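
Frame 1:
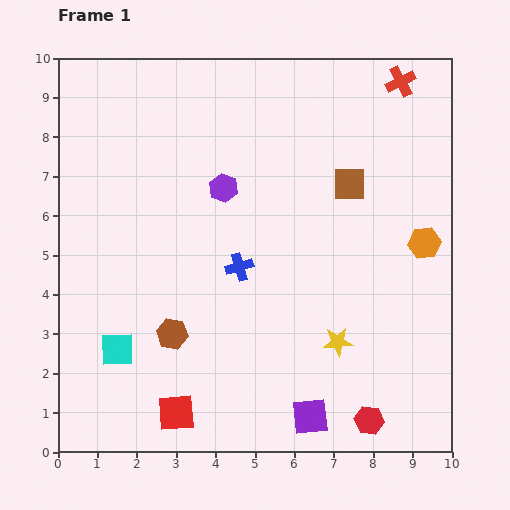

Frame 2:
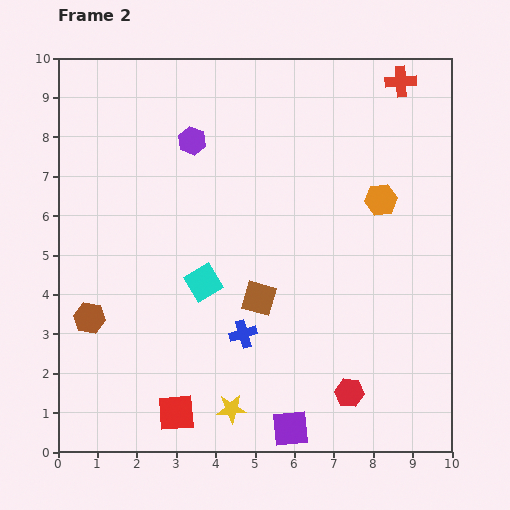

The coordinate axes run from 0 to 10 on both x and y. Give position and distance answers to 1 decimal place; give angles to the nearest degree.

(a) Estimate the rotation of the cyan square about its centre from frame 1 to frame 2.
29° counter-clockwise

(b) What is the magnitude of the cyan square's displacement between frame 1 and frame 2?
2.8

The cyan square moved from (1.5, 2.6) to (3.7, 4.3), a distance of √(2.2² + 1.7²) ≈ 2.8.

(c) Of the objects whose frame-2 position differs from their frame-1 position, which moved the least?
the purple square

(moved 0.6)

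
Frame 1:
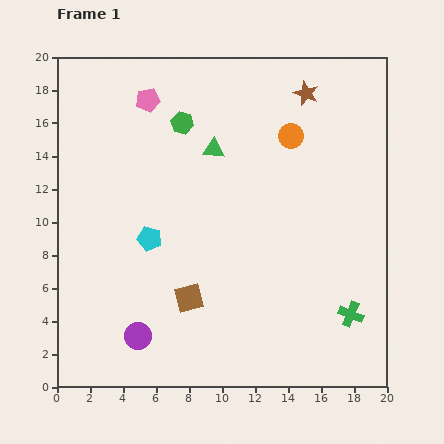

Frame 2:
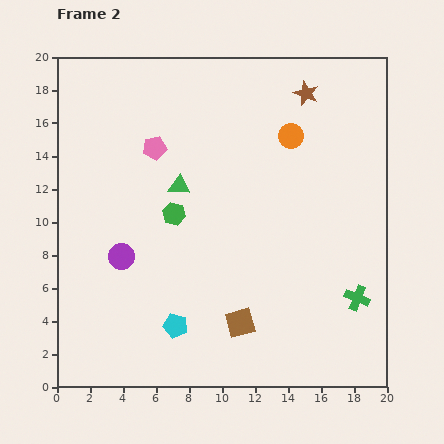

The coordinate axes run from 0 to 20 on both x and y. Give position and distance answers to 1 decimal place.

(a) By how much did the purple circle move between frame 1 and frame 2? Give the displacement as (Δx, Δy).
(-1.0, 4.8)

The purple circle was at (4.9, 3.1) in frame 1 and (3.9, 7.9) in frame 2.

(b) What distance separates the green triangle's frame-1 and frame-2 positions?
3.0

The green triangle moved from (9.5, 14.4) to (7.4, 12.2), a distance of √(2.1² + 2.2²) ≈ 3.0.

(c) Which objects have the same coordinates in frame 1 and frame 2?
the brown star, the orange circle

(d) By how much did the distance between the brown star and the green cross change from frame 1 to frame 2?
-0.9

Distance in frame 1: 13.7. Distance in frame 2: 12.8.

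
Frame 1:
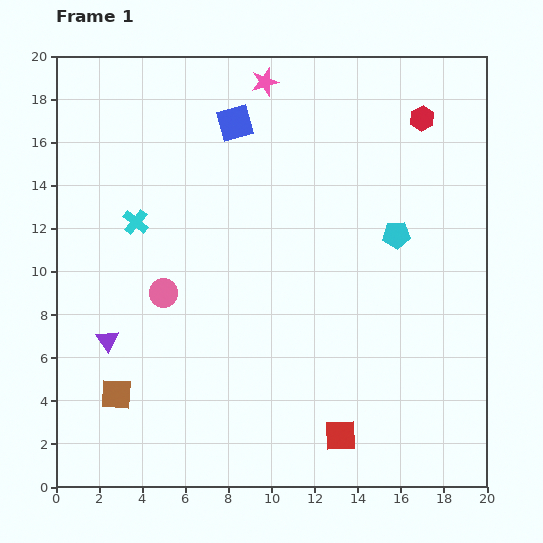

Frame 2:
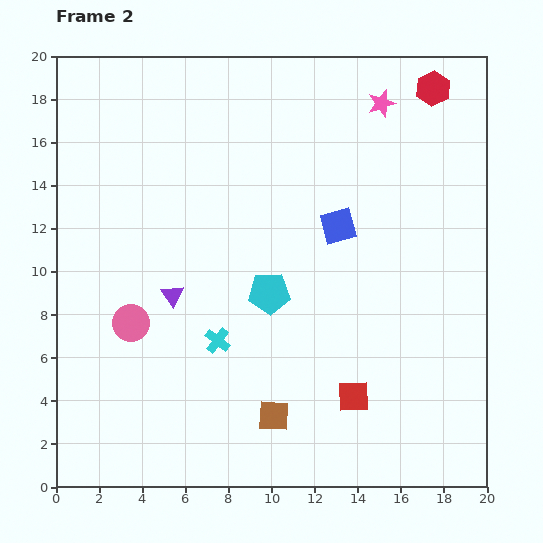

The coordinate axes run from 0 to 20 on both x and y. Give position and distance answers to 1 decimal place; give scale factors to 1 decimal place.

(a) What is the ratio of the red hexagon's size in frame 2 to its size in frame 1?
1.4×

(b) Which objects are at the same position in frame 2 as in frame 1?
none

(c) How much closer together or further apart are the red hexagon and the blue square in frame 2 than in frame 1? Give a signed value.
-0.9

Distance in frame 1: 8.7. Distance in frame 2: 7.8.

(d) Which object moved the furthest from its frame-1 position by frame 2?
the brown square

(moved 7.4; next 6.8)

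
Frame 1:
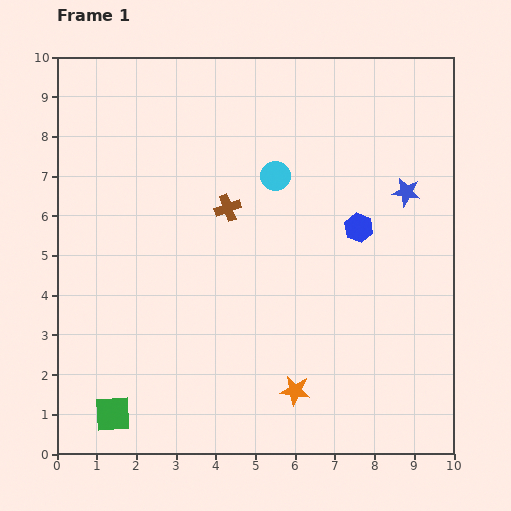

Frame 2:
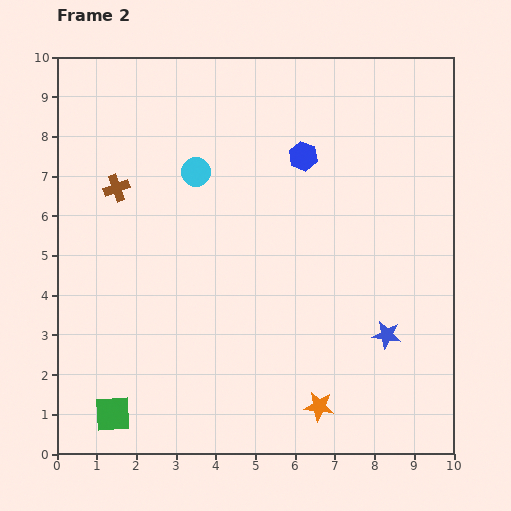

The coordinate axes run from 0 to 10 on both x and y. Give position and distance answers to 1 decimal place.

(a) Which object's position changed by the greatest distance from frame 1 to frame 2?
the blue star

(moved 3.6; next 2.8)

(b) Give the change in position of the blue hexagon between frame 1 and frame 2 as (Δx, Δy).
(-1.4, 1.8)

The blue hexagon was at (7.6, 5.7) in frame 1 and (6.2, 7.5) in frame 2.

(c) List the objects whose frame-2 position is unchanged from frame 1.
the green square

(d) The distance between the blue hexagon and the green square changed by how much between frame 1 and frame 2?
+0.3

Distance in frame 1: 7.8. Distance in frame 2: 8.1.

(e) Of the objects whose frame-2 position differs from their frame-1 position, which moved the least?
the orange star

(moved 0.7)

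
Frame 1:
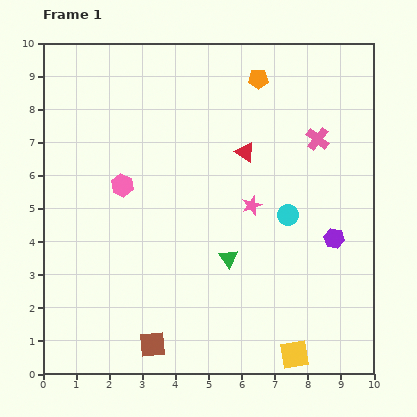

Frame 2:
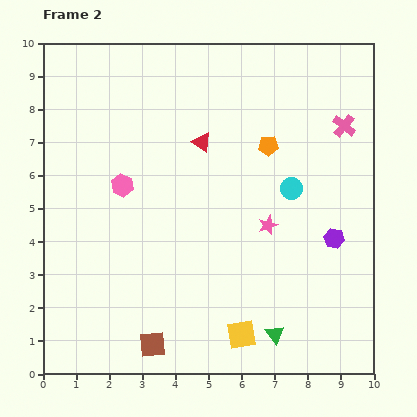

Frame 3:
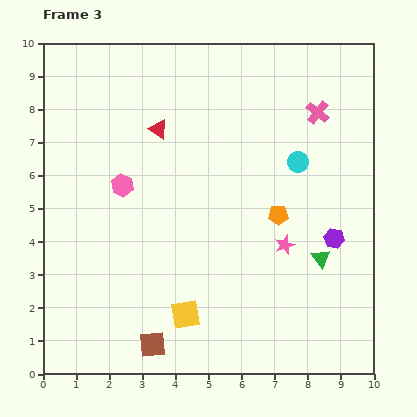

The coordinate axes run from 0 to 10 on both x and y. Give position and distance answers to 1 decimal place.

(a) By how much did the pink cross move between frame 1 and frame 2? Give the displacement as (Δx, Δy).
(0.8, 0.4)

The pink cross was at (8.3, 7.1) in frame 1 and (9.1, 7.5) in frame 2.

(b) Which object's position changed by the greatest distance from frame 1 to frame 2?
the green triangle

(moved 2.7; next 2.0)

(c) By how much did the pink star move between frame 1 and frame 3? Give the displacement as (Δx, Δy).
(1.0, -1.2)

The pink star was at (6.3, 5.1) in frame 1 and (7.3, 3.9) in frame 3.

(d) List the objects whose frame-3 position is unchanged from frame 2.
the pink hexagon, the brown square, the purple hexagon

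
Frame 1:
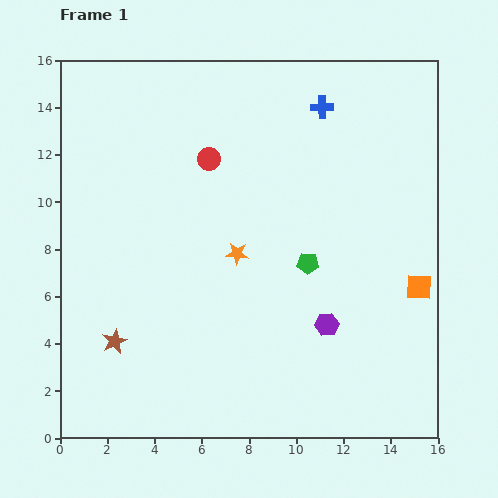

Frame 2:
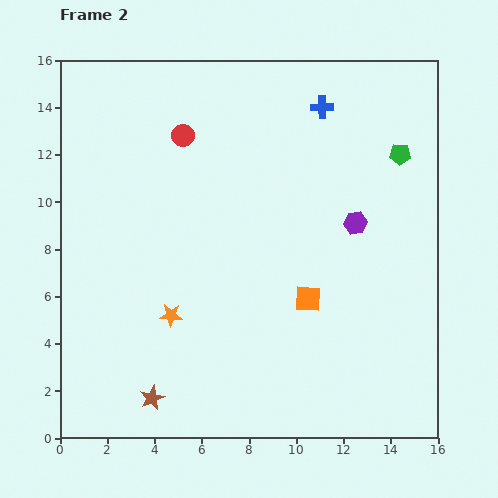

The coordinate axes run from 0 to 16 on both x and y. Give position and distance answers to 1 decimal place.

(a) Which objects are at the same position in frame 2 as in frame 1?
the blue cross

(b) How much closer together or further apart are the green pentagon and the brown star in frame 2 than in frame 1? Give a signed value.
+5.9

Distance in frame 1: 8.8. Distance in frame 2: 14.7.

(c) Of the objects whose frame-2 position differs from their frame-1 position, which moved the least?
the red circle

(moved 1.5)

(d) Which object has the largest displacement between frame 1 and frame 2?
the green pentagon

(moved 6.0; next 4.7)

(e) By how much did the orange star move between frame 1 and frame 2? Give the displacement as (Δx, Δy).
(-2.8, -2.6)

The orange star was at (7.5, 7.8) in frame 1 and (4.7, 5.2) in frame 2.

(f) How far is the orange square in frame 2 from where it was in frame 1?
4.7

The orange square moved from (15.2, 6.4) to (10.5, 5.9), a distance of √(4.7² + 0.5²) ≈ 4.7.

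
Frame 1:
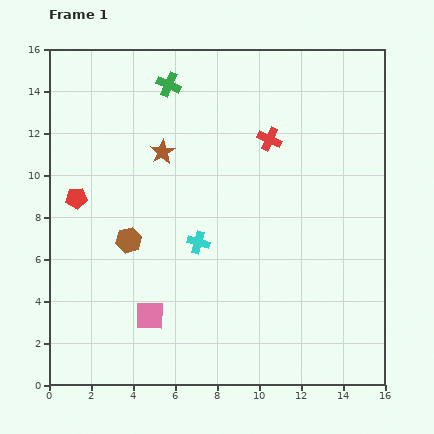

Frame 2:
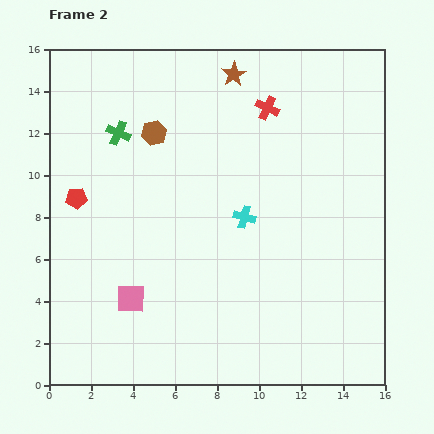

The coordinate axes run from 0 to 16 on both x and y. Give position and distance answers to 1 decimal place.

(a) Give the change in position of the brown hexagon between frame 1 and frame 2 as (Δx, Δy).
(1.2, 5.1)

The brown hexagon was at (3.8, 6.9) in frame 1 and (5.0, 12.0) in frame 2.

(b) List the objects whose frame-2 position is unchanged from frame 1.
the red pentagon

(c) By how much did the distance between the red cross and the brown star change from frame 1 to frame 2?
-2.8

Distance in frame 1: 5.1. Distance in frame 2: 2.3.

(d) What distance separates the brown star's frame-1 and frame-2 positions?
5.0

The brown star moved from (5.4, 11.1) to (8.8, 14.8), a distance of √(3.4² + 3.7²) ≈ 5.0.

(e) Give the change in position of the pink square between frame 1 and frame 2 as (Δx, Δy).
(-0.9, 0.8)

The pink square was at (4.8, 3.3) in frame 1 and (3.9, 4.1) in frame 2.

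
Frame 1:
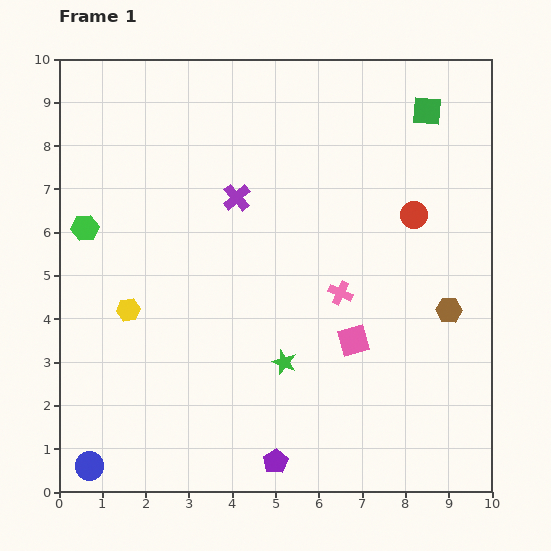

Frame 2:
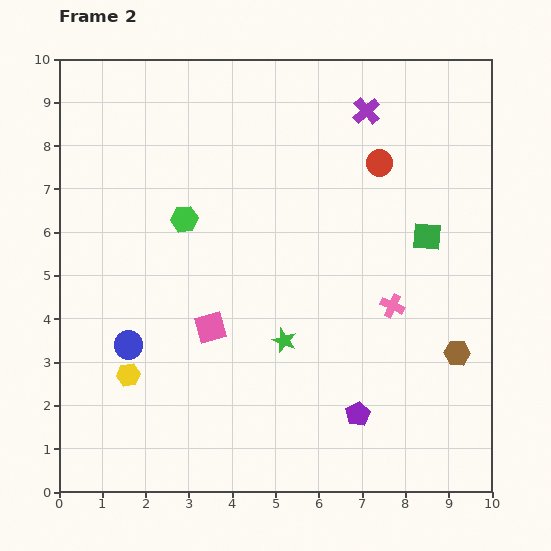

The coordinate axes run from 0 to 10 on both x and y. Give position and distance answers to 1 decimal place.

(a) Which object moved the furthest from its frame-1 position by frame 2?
the purple cross

(moved 3.6; next 3.3)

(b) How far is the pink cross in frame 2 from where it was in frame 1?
1.2

The pink cross moved from (6.5, 4.6) to (7.7, 4.3), a distance of √(1.2² + 0.3²) ≈ 1.2.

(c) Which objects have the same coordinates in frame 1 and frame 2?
none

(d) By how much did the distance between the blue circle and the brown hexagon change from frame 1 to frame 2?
-1.4

Distance in frame 1: 9.0. Distance in frame 2: 7.6.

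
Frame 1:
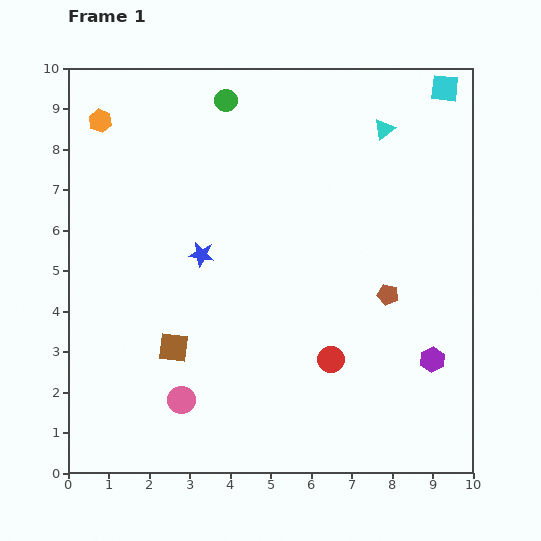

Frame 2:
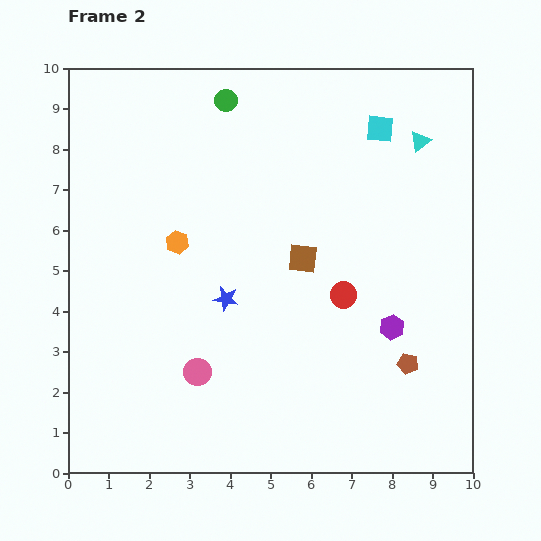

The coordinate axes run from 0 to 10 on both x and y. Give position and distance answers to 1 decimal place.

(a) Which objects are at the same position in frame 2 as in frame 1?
the green circle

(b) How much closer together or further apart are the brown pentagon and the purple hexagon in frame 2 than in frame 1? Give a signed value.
-0.9

Distance in frame 1: 1.9. Distance in frame 2: 1.0.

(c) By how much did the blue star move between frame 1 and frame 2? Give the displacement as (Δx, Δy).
(0.6, -1.1)

The blue star was at (3.3, 5.4) in frame 1 and (3.9, 4.3) in frame 2.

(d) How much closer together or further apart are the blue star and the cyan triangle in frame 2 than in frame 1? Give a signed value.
+0.7

Distance in frame 1: 5.5. Distance in frame 2: 6.2.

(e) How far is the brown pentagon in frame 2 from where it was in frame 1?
1.8

The brown pentagon moved from (7.9, 4.4) to (8.4, 2.7), a distance of √(0.5² + 1.7²) ≈ 1.8.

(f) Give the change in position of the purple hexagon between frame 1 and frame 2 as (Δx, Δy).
(-1.0, 0.8)

The purple hexagon was at (9.0, 2.8) in frame 1 and (8.0, 3.6) in frame 2.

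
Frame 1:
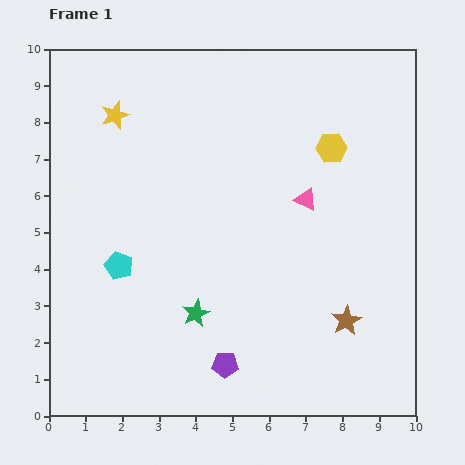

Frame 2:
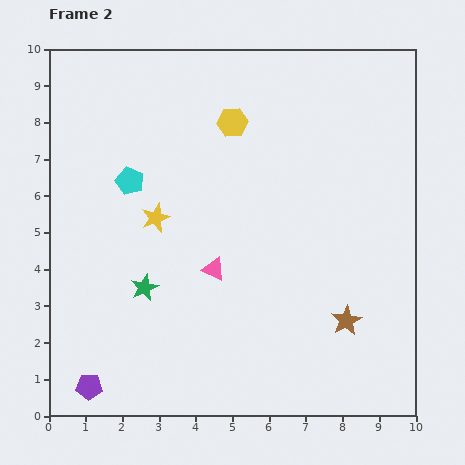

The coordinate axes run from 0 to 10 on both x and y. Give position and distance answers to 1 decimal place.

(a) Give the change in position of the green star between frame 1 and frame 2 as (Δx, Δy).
(-1.4, 0.7)

The green star was at (4.0, 2.8) in frame 1 and (2.6, 3.5) in frame 2.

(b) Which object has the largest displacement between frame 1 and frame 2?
the purple pentagon

(moved 3.7; next 3.1)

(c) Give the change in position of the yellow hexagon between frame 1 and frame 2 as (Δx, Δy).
(-2.7, 0.7)

The yellow hexagon was at (7.7, 7.3) in frame 1 and (5.0, 8.0) in frame 2.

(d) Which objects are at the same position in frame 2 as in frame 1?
the brown star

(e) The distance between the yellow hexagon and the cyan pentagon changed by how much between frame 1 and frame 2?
-3.4

Distance in frame 1: 6.6. Distance in frame 2: 3.2.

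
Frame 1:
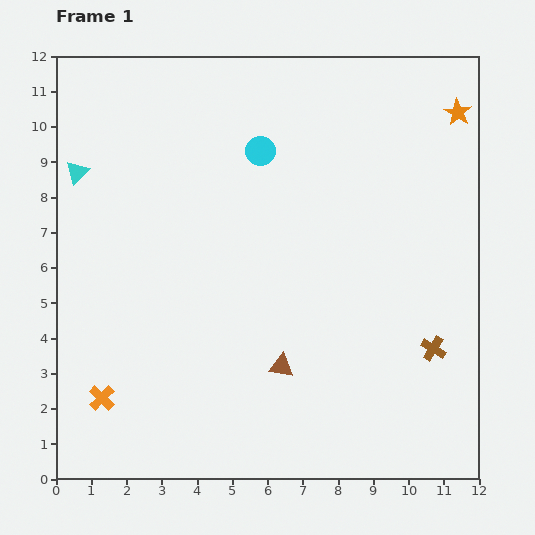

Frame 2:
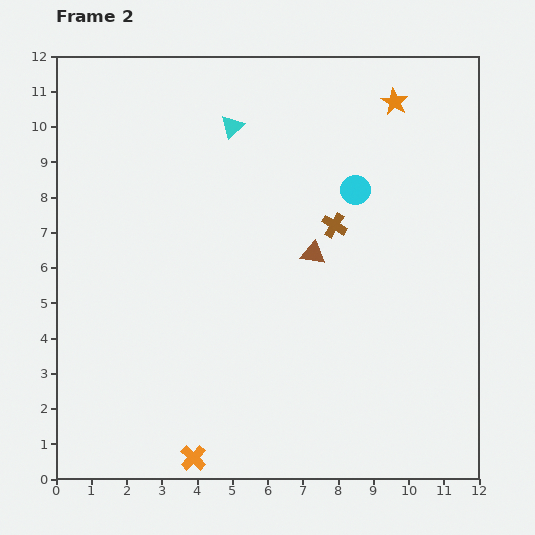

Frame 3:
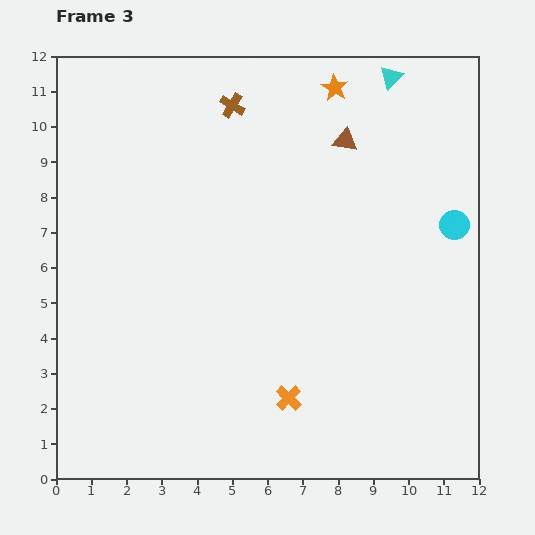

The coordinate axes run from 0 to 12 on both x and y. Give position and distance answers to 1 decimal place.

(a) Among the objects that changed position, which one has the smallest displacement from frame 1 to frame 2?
the orange star

(moved 1.8)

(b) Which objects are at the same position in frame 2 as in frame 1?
none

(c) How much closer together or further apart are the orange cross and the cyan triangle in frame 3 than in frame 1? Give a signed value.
+3.2

Distance in frame 1: 6.4. Distance in frame 3: 9.6.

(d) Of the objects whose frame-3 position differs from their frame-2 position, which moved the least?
the orange star

(moved 1.7)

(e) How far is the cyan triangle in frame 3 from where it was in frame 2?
4.7

The cyan triangle moved from (5.0, 10.0) to (9.5, 11.4), a distance of √(4.5² + 1.4²) ≈ 4.7.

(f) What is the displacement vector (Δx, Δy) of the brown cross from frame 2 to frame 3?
(-2.9, 3.4)

The brown cross was at (7.9, 7.2) in frame 2 and (5.0, 10.6) in frame 3.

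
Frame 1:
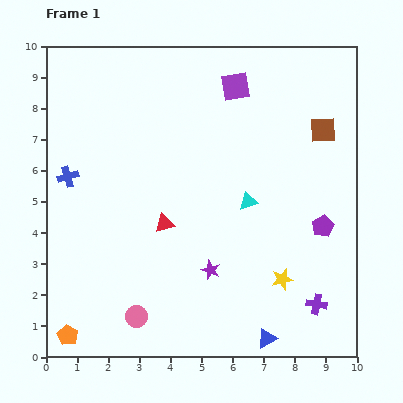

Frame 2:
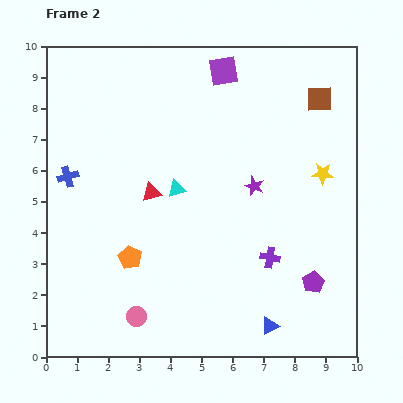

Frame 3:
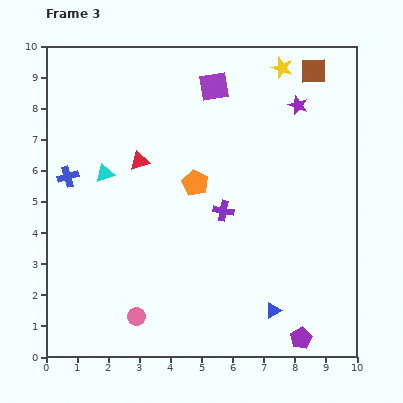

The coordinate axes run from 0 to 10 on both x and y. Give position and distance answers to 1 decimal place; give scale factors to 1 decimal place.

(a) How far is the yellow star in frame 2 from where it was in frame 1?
3.6

The yellow star moved from (7.6, 2.5) to (8.9, 5.9), a distance of √(1.3² + 3.4²) ≈ 3.6.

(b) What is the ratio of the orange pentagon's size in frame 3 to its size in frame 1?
1.3×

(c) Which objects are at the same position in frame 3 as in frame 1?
the blue cross, the pink circle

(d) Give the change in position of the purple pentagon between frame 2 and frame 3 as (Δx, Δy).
(-0.4, -1.8)

The purple pentagon was at (8.6, 2.4) in frame 2 and (8.2, 0.6) in frame 3.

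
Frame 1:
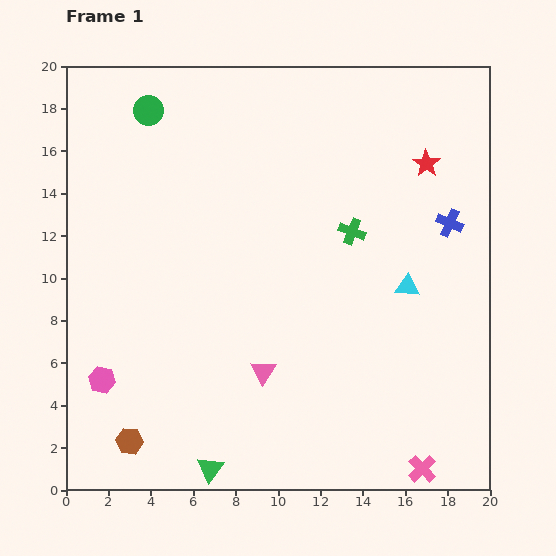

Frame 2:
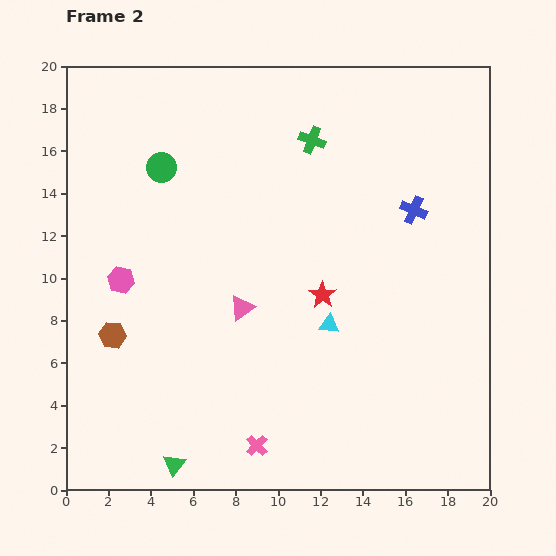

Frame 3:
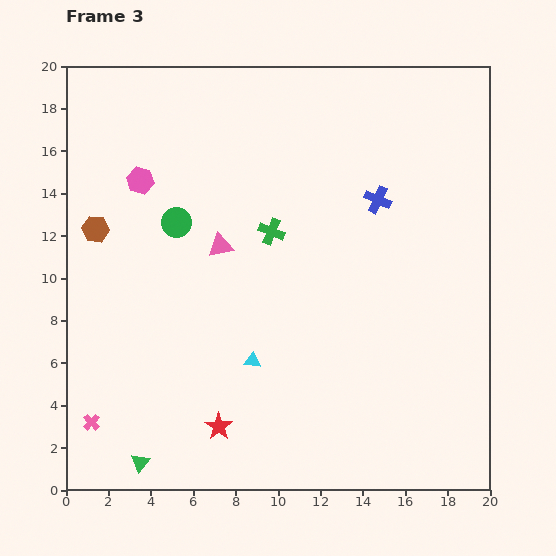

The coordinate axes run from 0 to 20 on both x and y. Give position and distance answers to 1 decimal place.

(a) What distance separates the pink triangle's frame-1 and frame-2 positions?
3.2

The pink triangle moved from (9.3, 5.6) to (8.3, 8.6), a distance of √(1.0² + 3.0²) ≈ 3.2.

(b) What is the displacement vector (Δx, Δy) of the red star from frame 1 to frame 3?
(-9.8, -12.4)

The red star was at (17.0, 15.4) in frame 1 and (7.2, 3.0) in frame 3.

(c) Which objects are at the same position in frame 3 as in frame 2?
none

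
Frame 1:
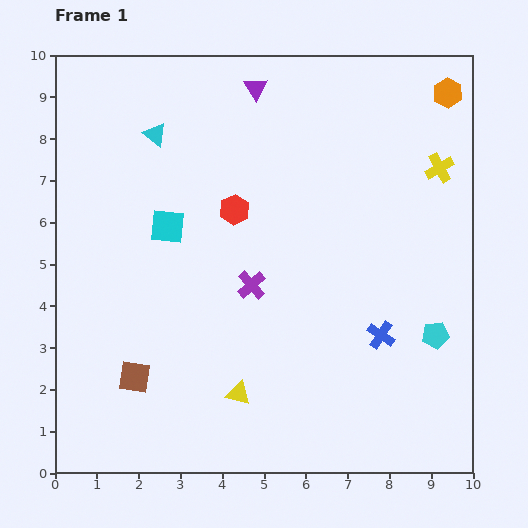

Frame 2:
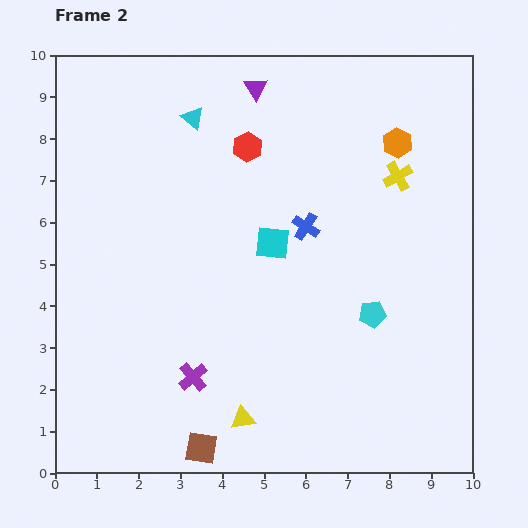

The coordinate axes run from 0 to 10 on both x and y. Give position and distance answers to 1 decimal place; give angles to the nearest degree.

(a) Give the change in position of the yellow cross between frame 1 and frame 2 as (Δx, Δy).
(-1.0, -0.2)

The yellow cross was at (9.2, 7.3) in frame 1 and (8.2, 7.1) in frame 2.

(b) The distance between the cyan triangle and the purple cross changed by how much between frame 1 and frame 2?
+1.9

Distance in frame 1: 4.3. Distance in frame 2: 6.2.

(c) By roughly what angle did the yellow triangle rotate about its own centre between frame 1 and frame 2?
25° counter-clockwise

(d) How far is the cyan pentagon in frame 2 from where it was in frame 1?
1.6

The cyan pentagon moved from (9.1, 3.3) to (7.6, 3.8), a distance of √(1.5² + 0.5²) ≈ 1.6.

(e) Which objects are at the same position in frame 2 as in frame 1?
the purple triangle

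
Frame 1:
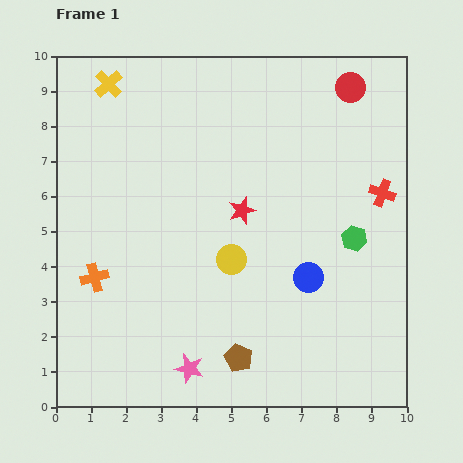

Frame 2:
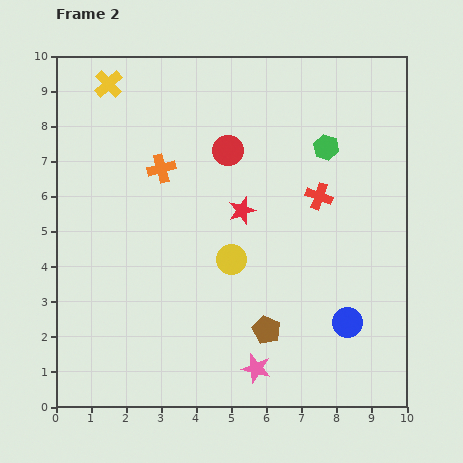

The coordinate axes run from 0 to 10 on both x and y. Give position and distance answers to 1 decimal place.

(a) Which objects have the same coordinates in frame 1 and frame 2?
the yellow cross, the yellow circle, the red star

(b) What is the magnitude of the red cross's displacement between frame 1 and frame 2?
1.8

The red cross moved from (9.3, 6.1) to (7.5, 6.0), a distance of √(1.8² + 0.1²) ≈ 1.8.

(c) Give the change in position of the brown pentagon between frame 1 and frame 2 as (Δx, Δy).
(0.8, 0.8)

The brown pentagon was at (5.2, 1.4) in frame 1 and (6.0, 2.2) in frame 2.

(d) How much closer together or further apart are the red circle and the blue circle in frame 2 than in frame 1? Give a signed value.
+0.5

Distance in frame 1: 5.5. Distance in frame 2: 6.0.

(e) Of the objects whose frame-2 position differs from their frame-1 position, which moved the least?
the brown pentagon

(moved 1.1)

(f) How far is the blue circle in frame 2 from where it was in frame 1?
1.7

The blue circle moved from (7.2, 3.7) to (8.3, 2.4), a distance of √(1.1² + 1.3²) ≈ 1.7.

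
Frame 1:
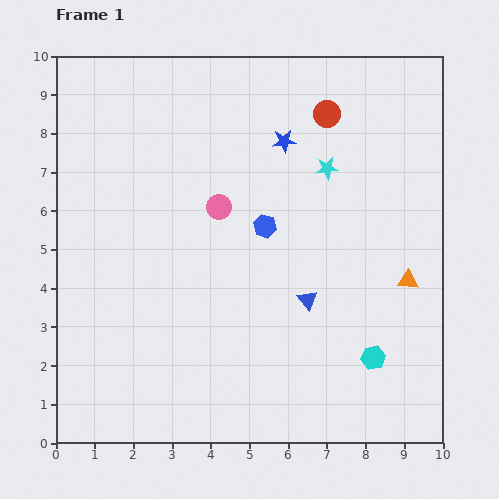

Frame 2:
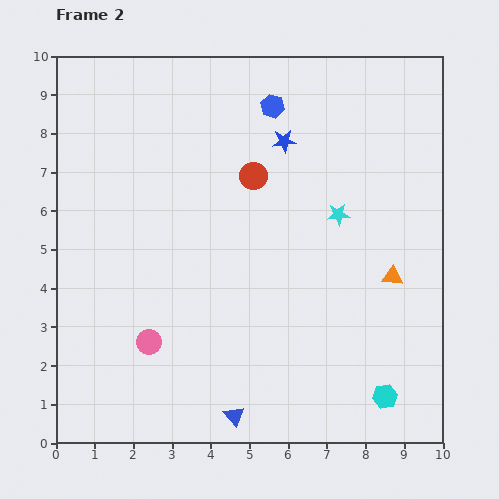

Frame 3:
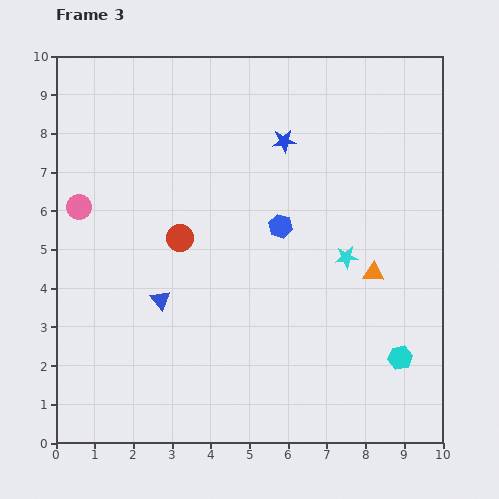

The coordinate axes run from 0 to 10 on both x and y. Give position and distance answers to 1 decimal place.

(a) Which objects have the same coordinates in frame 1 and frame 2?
the blue star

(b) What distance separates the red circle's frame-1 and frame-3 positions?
5.0

The red circle moved from (7.0, 8.5) to (3.2, 5.3), a distance of √(3.8² + 3.2²) ≈ 5.0.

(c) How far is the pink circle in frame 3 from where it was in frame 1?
3.6

The pink circle moved from (4.2, 6.1) to (0.6, 6.1), a distance of √(3.6² + 0.0²) ≈ 3.6.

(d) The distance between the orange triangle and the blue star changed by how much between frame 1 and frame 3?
-0.7

Distance in frame 1: 4.8. Distance in frame 3: 4.1.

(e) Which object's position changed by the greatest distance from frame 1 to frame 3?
the red circle

(moved 5.0; next 3.8)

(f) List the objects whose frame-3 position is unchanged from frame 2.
the blue star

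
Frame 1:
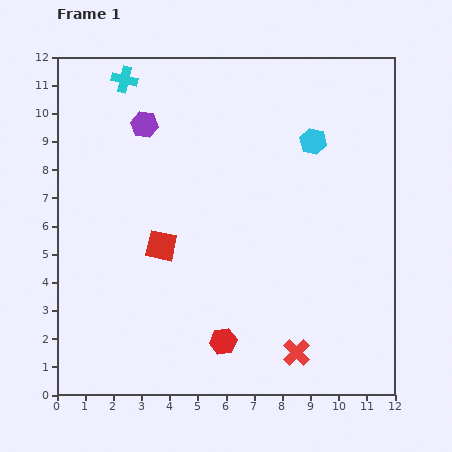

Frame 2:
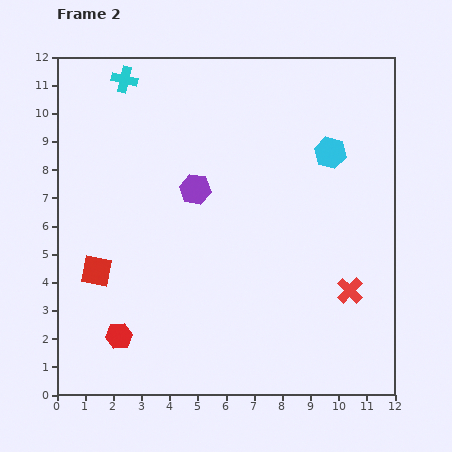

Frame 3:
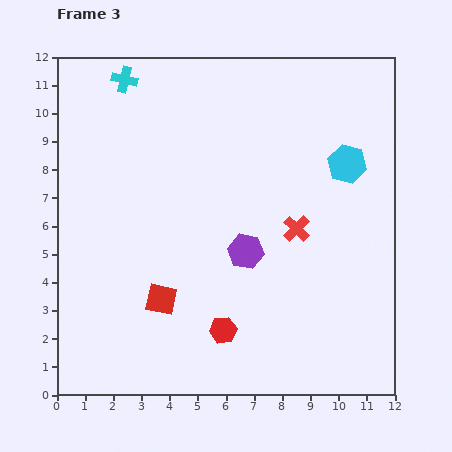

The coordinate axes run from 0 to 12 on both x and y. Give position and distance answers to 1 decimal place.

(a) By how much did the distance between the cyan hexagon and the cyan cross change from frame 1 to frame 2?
+0.6

Distance in frame 1: 7.1. Distance in frame 2: 7.7.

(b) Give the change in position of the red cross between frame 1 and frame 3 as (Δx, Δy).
(0.0, 4.4)

The red cross was at (8.5, 1.5) in frame 1 and (8.5, 5.9) in frame 3.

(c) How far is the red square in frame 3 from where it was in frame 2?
2.5

The red square moved from (1.4, 4.4) to (3.7, 3.4), a distance of √(2.3² + 1.0²) ≈ 2.5.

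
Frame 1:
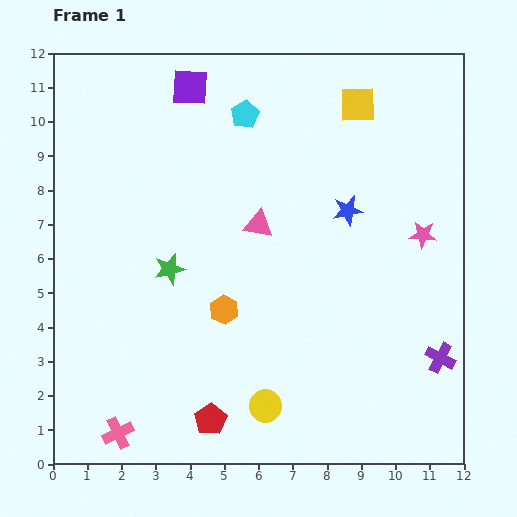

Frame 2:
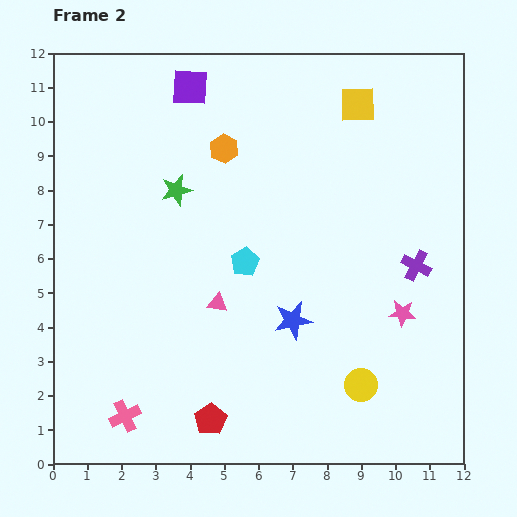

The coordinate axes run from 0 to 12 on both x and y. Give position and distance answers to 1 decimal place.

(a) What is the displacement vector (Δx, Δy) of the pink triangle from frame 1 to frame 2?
(-1.2, -2.3)

The pink triangle was at (6.0, 7.0) in frame 1 and (4.8, 4.7) in frame 2.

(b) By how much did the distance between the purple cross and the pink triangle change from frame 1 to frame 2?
-0.7

Distance in frame 1: 6.6. Distance in frame 2: 5.9.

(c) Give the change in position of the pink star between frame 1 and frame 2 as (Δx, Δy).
(-0.6, -2.3)

The pink star was at (10.8, 6.7) in frame 1 and (10.2, 4.4) in frame 2.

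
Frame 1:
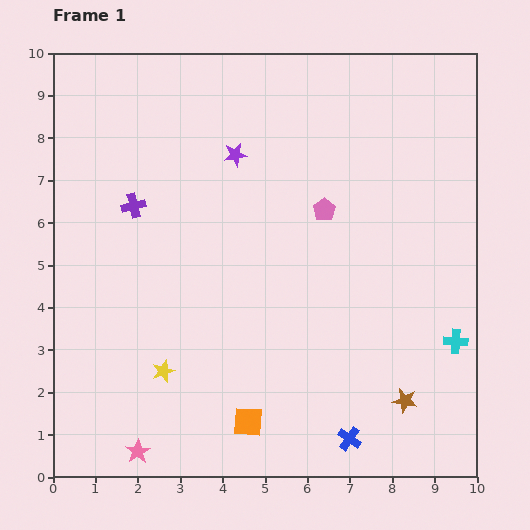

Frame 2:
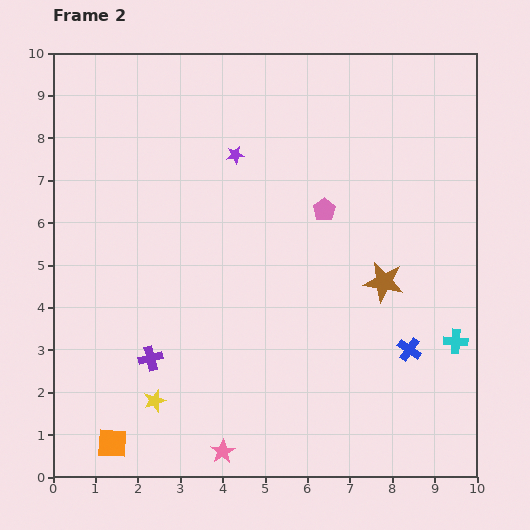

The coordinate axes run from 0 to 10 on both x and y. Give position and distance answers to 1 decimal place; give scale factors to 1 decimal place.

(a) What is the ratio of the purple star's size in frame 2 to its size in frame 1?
0.8×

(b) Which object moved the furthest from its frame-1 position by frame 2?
the purple cross

(moved 3.6; next 3.2)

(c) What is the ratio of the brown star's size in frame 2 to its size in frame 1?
1.6×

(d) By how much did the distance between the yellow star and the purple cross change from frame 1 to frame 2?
-3.0

Distance in frame 1: 4.0. Distance in frame 2: 1.0.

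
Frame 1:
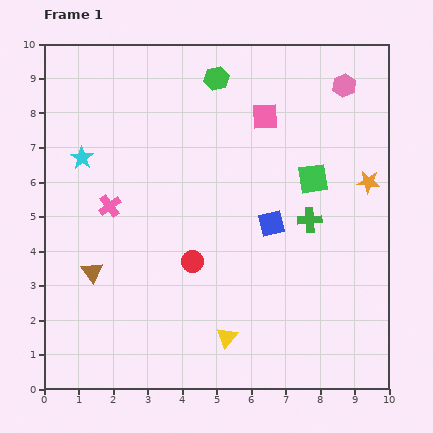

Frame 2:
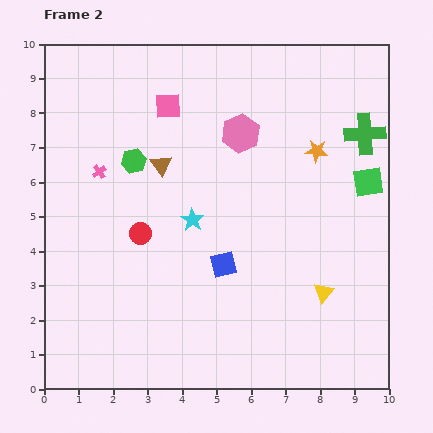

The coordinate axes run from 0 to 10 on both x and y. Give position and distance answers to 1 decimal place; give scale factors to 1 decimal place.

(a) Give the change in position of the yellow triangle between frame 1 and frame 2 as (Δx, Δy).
(2.8, 1.3)

The yellow triangle was at (5.3, 1.5) in frame 1 and (8.1, 2.8) in frame 2.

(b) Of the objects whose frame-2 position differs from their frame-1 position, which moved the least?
the pink cross

(moved 1.0)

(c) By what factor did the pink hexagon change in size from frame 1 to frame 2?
1.6×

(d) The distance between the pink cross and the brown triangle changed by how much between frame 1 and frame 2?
-0.2

Distance in frame 1: 2.0. Distance in frame 2: 1.8.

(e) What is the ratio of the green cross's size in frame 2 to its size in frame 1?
1.7×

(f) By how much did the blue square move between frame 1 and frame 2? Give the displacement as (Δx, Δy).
(-1.4, -1.2)

The blue square was at (6.6, 4.8) in frame 1 and (5.2, 3.6) in frame 2.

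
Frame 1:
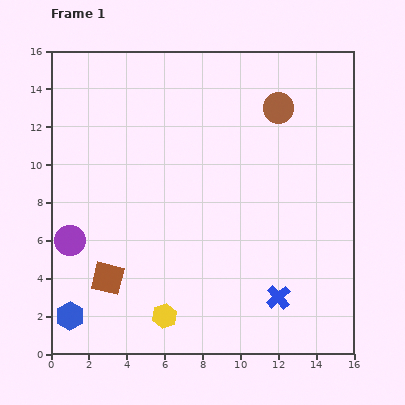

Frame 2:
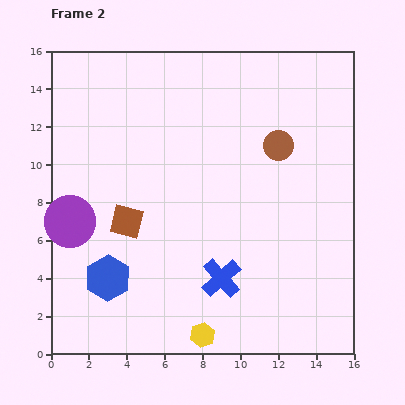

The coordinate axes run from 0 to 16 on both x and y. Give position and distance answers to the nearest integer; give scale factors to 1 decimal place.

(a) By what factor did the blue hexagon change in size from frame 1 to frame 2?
1.6×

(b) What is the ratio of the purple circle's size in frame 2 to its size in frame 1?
1.7×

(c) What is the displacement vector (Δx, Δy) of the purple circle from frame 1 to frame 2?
(0, 1)

The purple circle was at (1, 6) in frame 1 and (1, 7) in frame 2.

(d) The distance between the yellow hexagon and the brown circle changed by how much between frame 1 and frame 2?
-2

Distance in frame 1: 13. Distance in frame 2: 11.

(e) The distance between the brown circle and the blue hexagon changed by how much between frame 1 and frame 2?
-5

Distance in frame 1: 16. Distance in frame 2: 11.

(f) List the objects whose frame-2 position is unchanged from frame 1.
none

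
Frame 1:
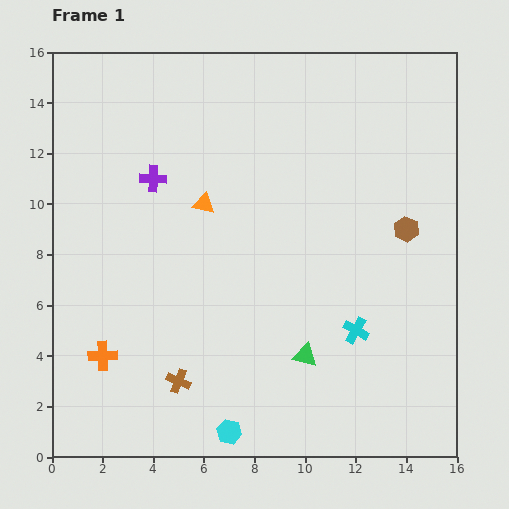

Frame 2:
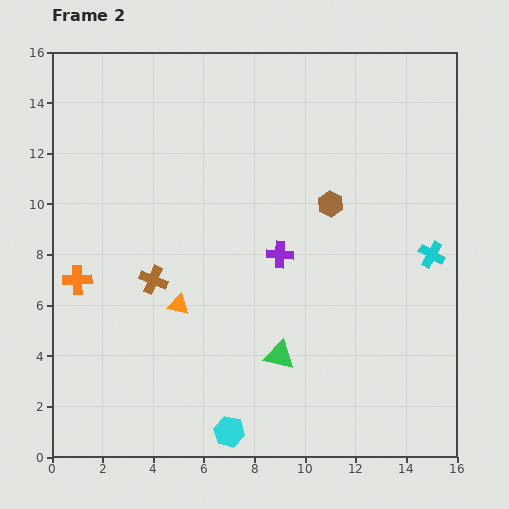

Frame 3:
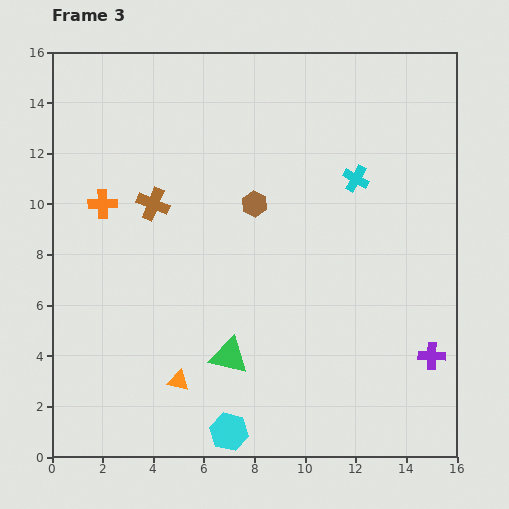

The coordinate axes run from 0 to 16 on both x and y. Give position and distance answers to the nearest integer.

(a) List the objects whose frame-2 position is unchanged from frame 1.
the cyan hexagon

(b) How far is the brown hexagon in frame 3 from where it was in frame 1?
6

The brown hexagon moved from (14, 9) to (8, 10), a distance of √(6² + 1²) ≈ 6.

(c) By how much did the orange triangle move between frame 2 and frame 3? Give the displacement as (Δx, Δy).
(0, -3)

The orange triangle was at (5, 6) in frame 2 and (5, 3) in frame 3.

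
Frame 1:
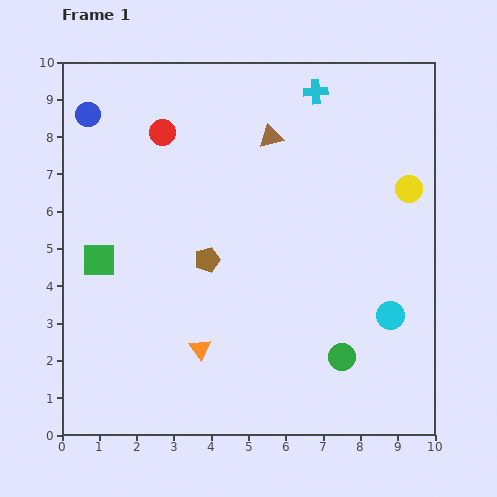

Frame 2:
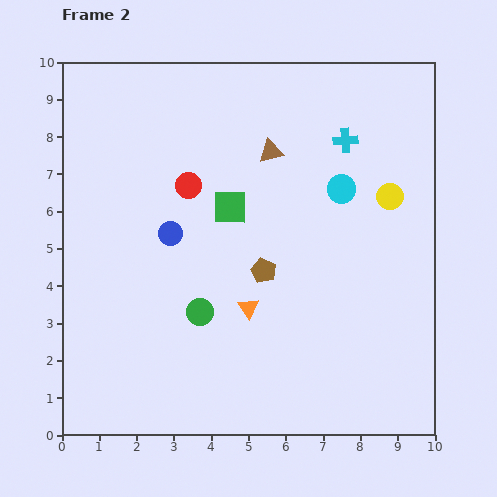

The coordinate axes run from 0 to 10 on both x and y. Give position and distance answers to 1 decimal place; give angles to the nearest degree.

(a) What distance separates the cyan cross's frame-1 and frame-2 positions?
1.5

The cyan cross moved from (6.8, 9.2) to (7.6, 7.9), a distance of √(0.8² + 1.3²) ≈ 1.5.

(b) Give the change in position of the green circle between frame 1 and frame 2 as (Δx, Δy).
(-3.8, 1.2)

The green circle was at (7.5, 2.1) in frame 1 and (3.7, 3.3) in frame 2.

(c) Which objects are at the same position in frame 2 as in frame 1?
none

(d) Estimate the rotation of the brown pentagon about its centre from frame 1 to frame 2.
29° counter-clockwise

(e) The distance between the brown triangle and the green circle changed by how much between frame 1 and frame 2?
-1.5

Distance in frame 1: 6.2. Distance in frame 2: 4.7.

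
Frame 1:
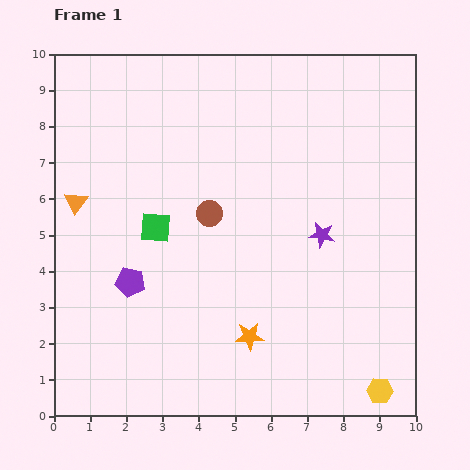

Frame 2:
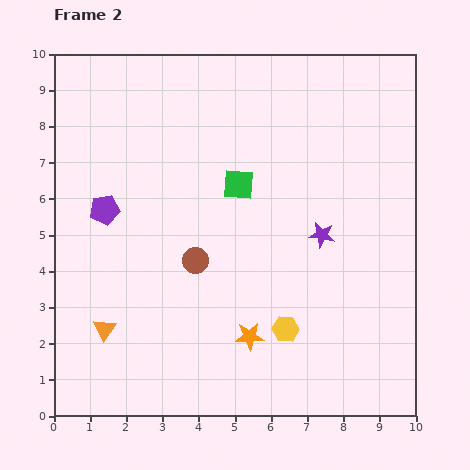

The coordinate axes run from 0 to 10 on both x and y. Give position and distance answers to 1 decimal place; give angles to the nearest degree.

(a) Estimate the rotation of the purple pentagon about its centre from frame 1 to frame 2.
21° counter-clockwise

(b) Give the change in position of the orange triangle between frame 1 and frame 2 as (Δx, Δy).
(0.8, -3.5)

The orange triangle was at (0.6, 5.9) in frame 1 and (1.4, 2.4) in frame 2.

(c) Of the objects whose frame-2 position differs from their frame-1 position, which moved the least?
the brown circle

(moved 1.4)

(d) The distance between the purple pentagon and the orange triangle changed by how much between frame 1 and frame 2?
+0.6

Distance in frame 1: 2.7. Distance in frame 2: 3.3.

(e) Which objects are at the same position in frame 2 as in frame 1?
the purple star, the orange star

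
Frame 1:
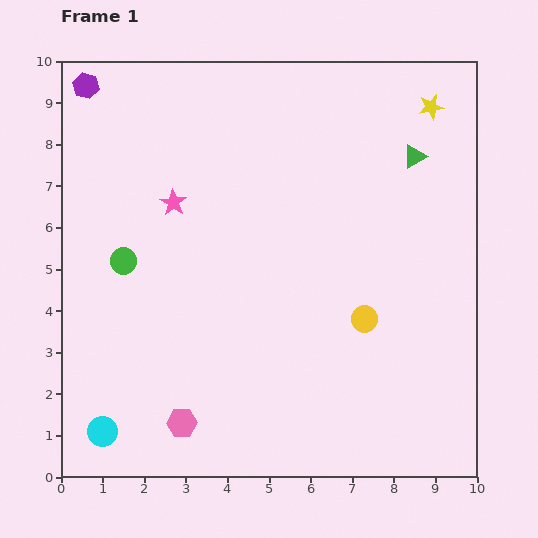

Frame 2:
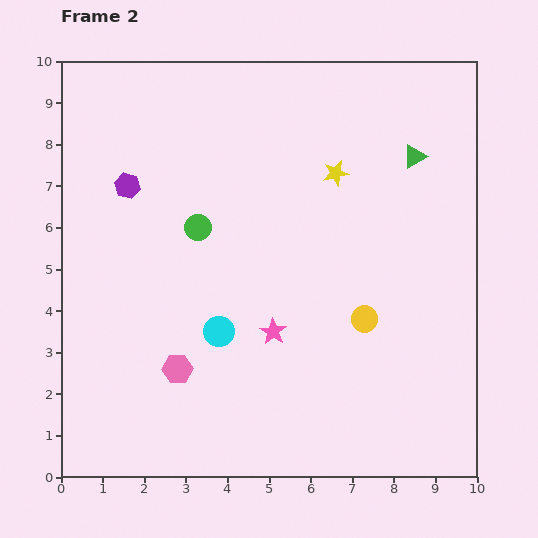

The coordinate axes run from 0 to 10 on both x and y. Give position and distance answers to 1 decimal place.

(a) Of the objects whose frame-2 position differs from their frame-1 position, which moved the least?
the pink hexagon

(moved 1.3)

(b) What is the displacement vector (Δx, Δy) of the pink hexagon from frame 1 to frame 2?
(-0.1, 1.3)

The pink hexagon was at (2.9, 1.3) in frame 1 and (2.8, 2.6) in frame 2.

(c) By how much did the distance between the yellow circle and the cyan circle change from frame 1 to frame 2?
-3.4

Distance in frame 1: 6.9. Distance in frame 2: 3.5.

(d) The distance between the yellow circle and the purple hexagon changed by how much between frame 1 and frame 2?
-2.2

Distance in frame 1: 8.7. Distance in frame 2: 6.5.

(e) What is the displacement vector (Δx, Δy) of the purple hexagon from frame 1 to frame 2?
(1.0, -2.4)

The purple hexagon was at (0.6, 9.4) in frame 1 and (1.6, 7.0) in frame 2.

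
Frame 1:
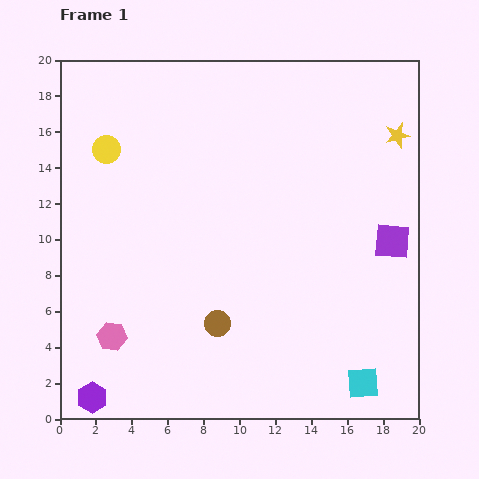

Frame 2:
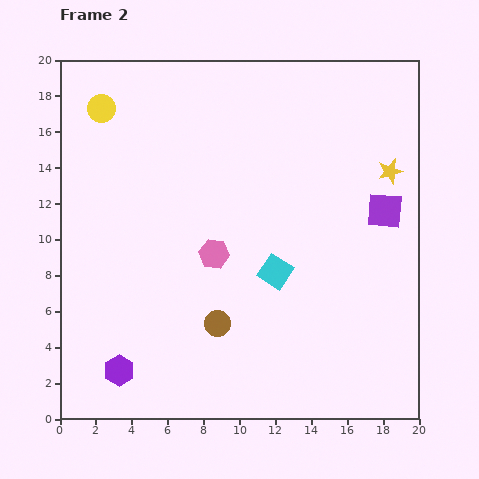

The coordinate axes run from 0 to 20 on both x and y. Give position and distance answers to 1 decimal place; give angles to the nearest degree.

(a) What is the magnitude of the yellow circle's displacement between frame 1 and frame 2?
2.3

The yellow circle moved from (2.6, 15.0) to (2.3, 17.3), a distance of √(0.3² + 2.3²) ≈ 2.3.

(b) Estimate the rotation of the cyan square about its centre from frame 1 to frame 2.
37° clockwise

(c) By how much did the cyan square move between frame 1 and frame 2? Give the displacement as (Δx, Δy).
(-4.9, 6.2)

The cyan square was at (16.9, 2.0) in frame 1 and (12.0, 8.2) in frame 2.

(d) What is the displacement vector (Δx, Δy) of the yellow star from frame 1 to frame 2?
(-0.4, -2.0)

The yellow star was at (18.8, 15.8) in frame 1 and (18.4, 13.8) in frame 2.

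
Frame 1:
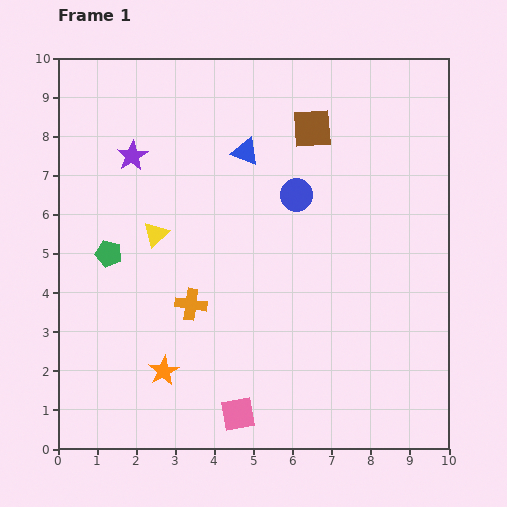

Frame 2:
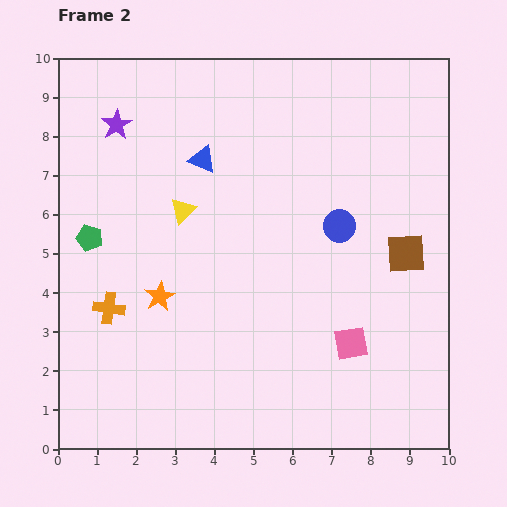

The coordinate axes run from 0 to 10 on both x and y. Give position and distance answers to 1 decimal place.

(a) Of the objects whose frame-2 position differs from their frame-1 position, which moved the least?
the green pentagon

(moved 0.6)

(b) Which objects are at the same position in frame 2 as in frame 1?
none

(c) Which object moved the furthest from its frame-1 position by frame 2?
the brown square

(moved 4.0; next 3.4)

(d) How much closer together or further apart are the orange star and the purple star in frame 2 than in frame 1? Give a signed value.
-1.1

Distance in frame 1: 5.6. Distance in frame 2: 4.5.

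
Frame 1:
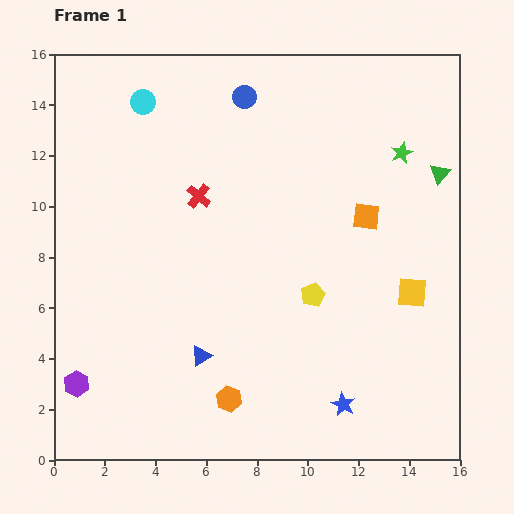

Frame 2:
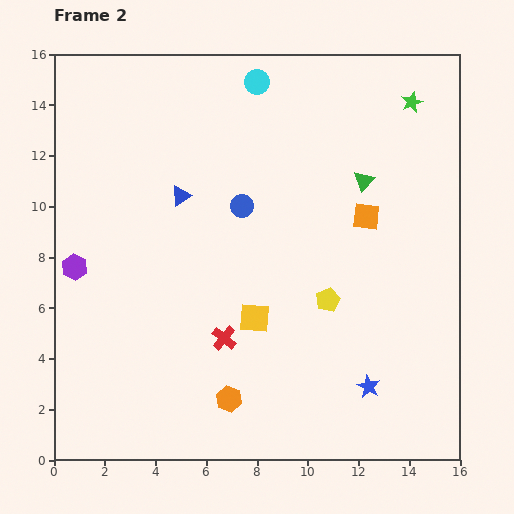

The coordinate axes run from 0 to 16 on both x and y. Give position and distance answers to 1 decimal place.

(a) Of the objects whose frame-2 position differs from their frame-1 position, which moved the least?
the yellow pentagon

(moved 0.6)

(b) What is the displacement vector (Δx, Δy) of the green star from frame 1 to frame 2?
(0.4, 2.0)

The green star was at (13.7, 12.1) in frame 1 and (14.1, 14.1) in frame 2.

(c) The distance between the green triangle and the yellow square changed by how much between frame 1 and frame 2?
+2.1

Distance in frame 1: 4.8. Distance in frame 2: 6.9.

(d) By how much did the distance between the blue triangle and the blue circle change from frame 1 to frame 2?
-7.9

Distance in frame 1: 10.3. Distance in frame 2: 2.4.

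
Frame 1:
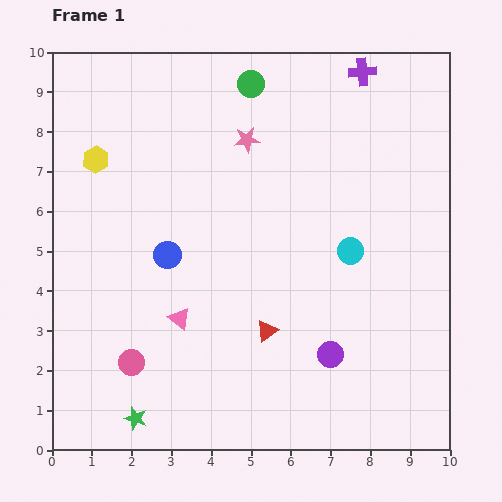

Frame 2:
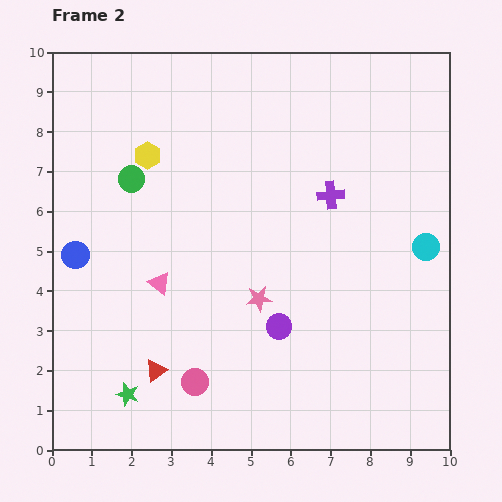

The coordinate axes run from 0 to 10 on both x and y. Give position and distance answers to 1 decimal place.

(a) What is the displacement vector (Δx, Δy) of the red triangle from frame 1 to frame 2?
(-2.8, -1.0)

The red triangle was at (5.4, 3.0) in frame 1 and (2.6, 2.0) in frame 2.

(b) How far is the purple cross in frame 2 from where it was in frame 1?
3.2

The purple cross moved from (7.8, 9.5) to (7.0, 6.4), a distance of √(0.8² + 3.1²) ≈ 3.2.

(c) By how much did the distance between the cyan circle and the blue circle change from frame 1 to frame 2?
+4.2

Distance in frame 1: 4.6. Distance in frame 2: 8.8.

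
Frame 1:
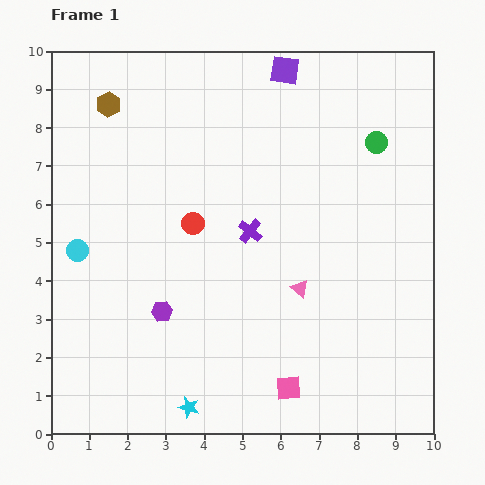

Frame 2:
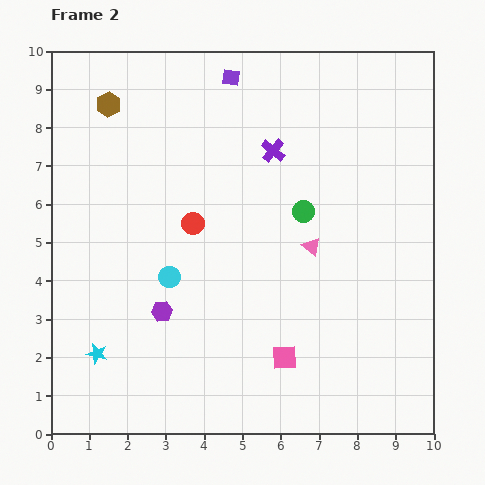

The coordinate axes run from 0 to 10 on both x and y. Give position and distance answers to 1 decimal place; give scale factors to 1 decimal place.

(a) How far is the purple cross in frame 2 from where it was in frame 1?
2.2

The purple cross moved from (5.2, 5.3) to (5.8, 7.4), a distance of √(0.6² + 2.1²) ≈ 2.2.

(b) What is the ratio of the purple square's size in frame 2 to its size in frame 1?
0.6×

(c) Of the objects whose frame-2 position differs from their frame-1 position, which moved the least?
the pink square

(moved 0.8)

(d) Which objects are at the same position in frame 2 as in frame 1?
the brown hexagon, the purple hexagon, the red circle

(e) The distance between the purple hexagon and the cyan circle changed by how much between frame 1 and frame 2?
-1.8

Distance in frame 1: 2.7. Distance in frame 2: 0.9.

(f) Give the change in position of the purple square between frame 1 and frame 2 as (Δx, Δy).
(-1.4, -0.2)

The purple square was at (6.1, 9.5) in frame 1 and (4.7, 9.3) in frame 2.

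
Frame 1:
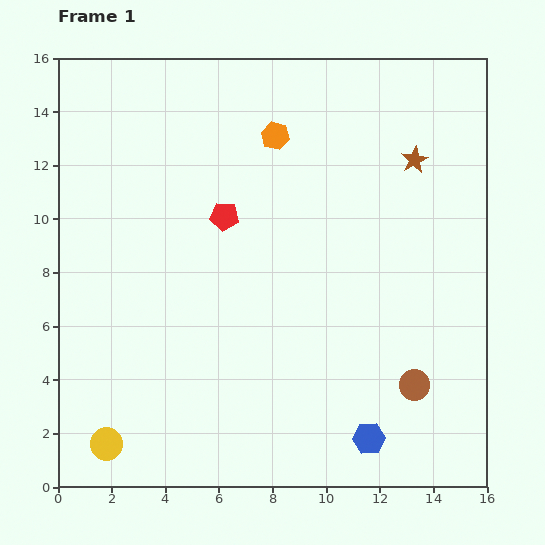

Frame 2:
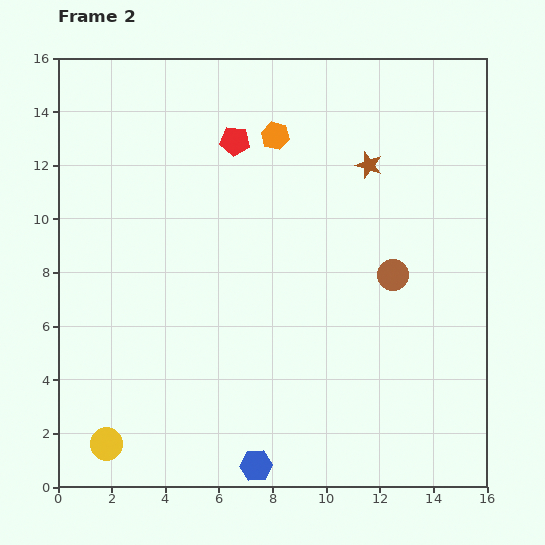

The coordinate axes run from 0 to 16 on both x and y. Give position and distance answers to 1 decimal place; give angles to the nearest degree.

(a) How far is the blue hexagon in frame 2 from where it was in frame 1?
4.3

The blue hexagon moved from (11.6, 1.8) to (7.4, 0.8), a distance of √(4.2² + 1.0²) ≈ 4.3.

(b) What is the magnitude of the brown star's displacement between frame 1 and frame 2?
1.7

The brown star moved from (13.3, 12.2) to (11.6, 12.0), a distance of √(1.7² + 0.2²) ≈ 1.7.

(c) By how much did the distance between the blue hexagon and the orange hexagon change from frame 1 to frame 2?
+0.5

Distance in frame 1: 11.8. Distance in frame 2: 12.3.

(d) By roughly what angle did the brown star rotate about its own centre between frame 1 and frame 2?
24° counter-clockwise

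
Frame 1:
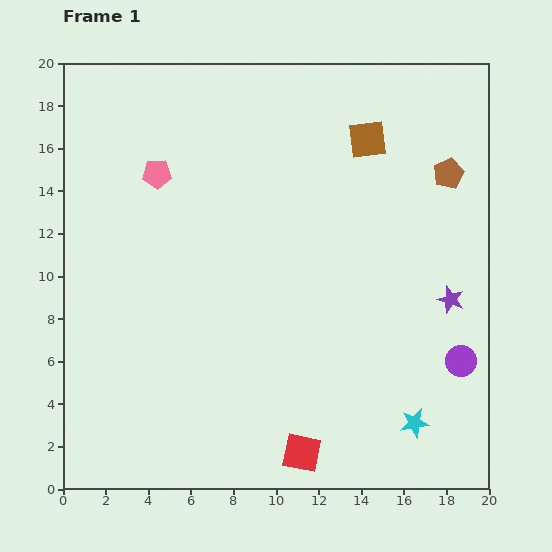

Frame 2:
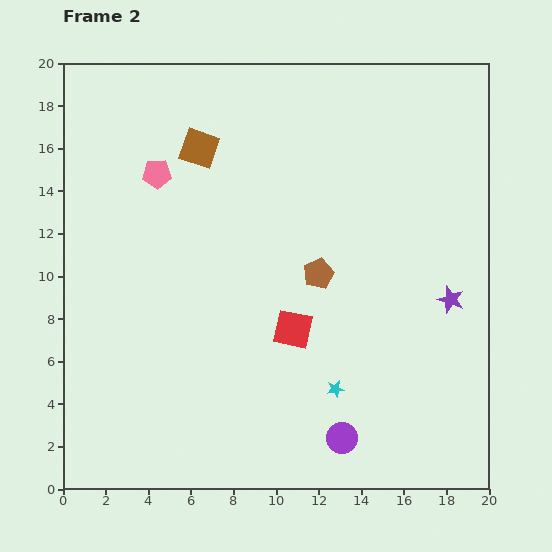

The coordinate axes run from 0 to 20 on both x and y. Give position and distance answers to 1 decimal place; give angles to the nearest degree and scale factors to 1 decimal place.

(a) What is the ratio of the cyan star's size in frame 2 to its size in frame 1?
0.6×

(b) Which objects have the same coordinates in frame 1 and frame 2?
the pink pentagon, the purple star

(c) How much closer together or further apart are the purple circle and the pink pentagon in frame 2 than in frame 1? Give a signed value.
-1.7

Distance in frame 1: 16.8. Distance in frame 2: 15.1.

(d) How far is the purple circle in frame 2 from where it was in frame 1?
6.7

The purple circle moved from (18.7, 6.0) to (13.1, 2.4), a distance of √(5.6² + 3.6²) ≈ 6.7.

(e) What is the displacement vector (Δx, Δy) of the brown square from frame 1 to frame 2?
(-7.9, -0.4)

The brown square was at (14.3, 16.4) in frame 1 and (6.4, 16.0) in frame 2.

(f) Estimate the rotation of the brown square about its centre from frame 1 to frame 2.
26° clockwise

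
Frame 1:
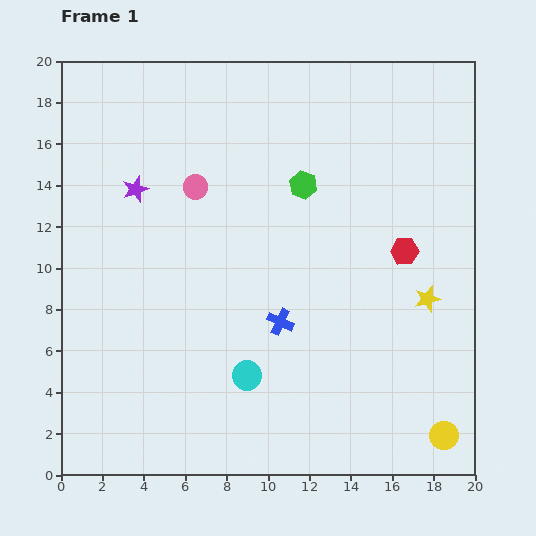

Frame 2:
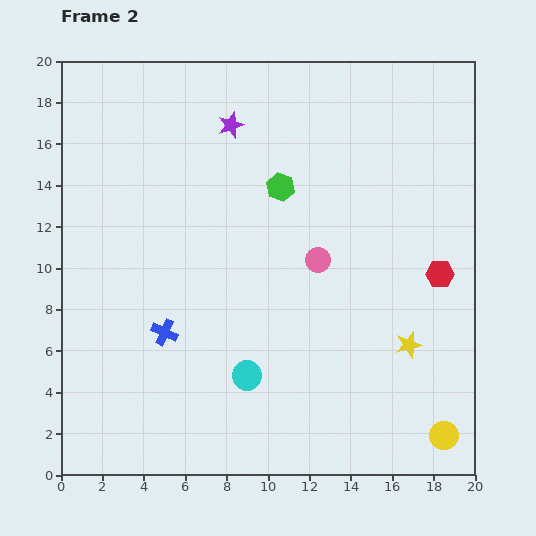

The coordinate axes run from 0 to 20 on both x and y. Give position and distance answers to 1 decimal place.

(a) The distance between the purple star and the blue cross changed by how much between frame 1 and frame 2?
+1.0

Distance in frame 1: 9.5. Distance in frame 2: 10.5.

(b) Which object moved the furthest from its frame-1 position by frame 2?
the pink circle

(moved 6.9; next 5.6)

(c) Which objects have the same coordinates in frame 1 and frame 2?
the cyan circle, the yellow circle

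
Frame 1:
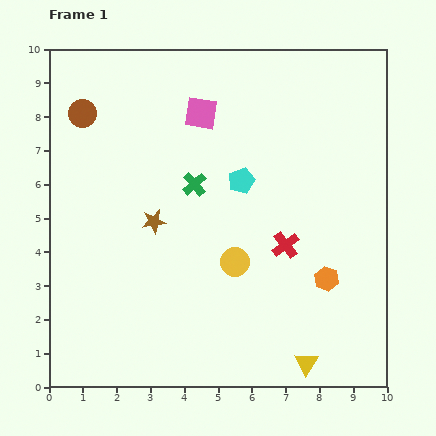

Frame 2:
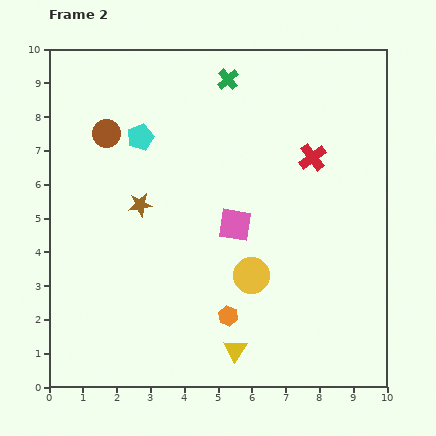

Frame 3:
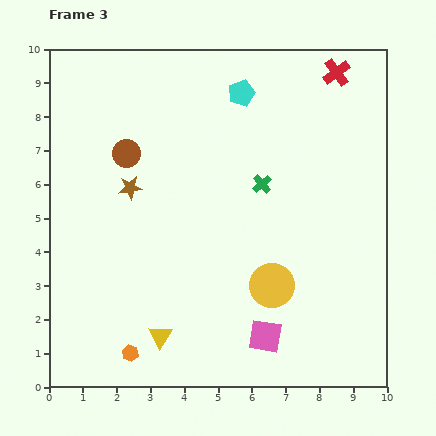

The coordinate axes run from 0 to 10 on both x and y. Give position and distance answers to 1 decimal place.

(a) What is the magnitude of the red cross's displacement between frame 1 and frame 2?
2.7

The red cross moved from (7.0, 4.2) to (7.8, 6.8), a distance of √(0.8² + 2.6²) ≈ 2.7.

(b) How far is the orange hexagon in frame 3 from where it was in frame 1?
6.2

The orange hexagon moved from (8.2, 3.2) to (2.4, 1.0), a distance of √(5.8² + 2.2²) ≈ 6.2.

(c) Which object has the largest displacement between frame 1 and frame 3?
the pink square

(moved 6.9; next 6.2)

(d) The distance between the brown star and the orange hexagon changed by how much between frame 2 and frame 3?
+0.7

Distance in frame 2: 4.2. Distance in frame 3: 4.9.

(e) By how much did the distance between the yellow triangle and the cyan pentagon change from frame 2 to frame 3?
+0.7

Distance in frame 2: 6.9. Distance in frame 3: 7.6.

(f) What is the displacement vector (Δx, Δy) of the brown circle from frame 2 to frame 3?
(0.6, -0.6)

The brown circle was at (1.7, 7.5) in frame 2 and (2.3, 6.9) in frame 3.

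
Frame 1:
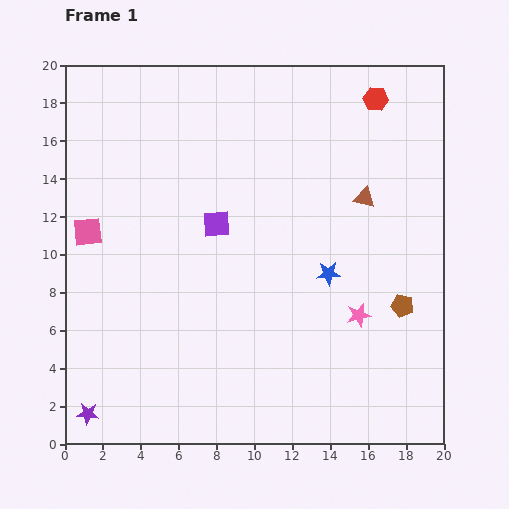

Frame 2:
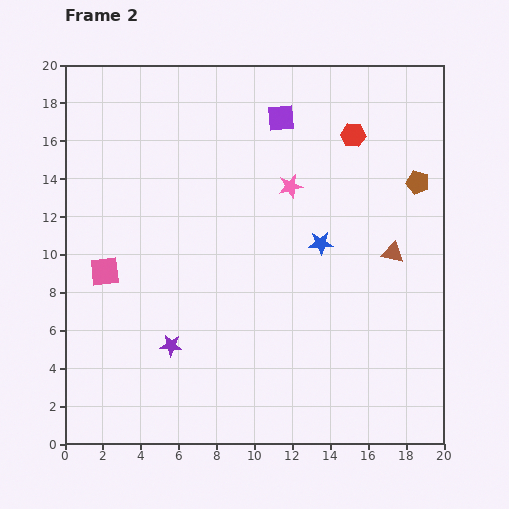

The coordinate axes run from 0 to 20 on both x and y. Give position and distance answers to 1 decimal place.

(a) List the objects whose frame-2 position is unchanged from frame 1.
none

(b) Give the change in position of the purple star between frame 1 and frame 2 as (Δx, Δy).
(4.4, 3.6)

The purple star was at (1.2, 1.6) in frame 1 and (5.6, 5.2) in frame 2.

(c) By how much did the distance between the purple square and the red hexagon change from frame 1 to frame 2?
-6.8

Distance in frame 1: 10.7. Distance in frame 2: 3.9.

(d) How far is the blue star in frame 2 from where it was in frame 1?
1.6

The blue star moved from (13.9, 9.0) to (13.5, 10.6), a distance of √(0.4² + 1.6²) ≈ 1.6.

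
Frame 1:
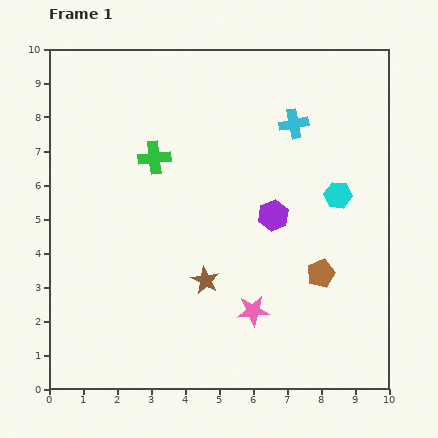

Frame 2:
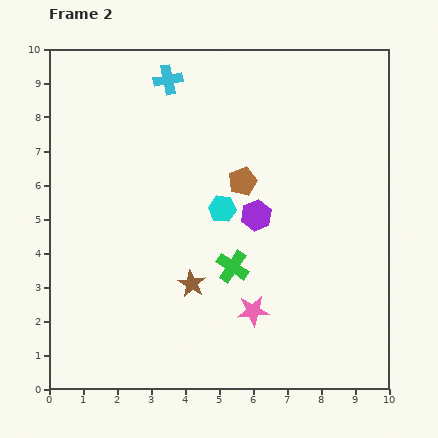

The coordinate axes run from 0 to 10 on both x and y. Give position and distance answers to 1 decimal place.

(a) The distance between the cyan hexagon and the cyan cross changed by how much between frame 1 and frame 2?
+1.6

Distance in frame 1: 2.5. Distance in frame 2: 4.1.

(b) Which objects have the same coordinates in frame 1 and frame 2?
the pink star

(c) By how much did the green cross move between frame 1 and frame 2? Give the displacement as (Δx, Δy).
(2.3, -3.2)

The green cross was at (3.1, 6.8) in frame 1 and (5.4, 3.6) in frame 2.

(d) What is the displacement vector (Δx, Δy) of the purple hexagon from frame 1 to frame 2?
(-0.5, 0.0)

The purple hexagon was at (6.6, 5.1) in frame 1 and (6.1, 5.1) in frame 2.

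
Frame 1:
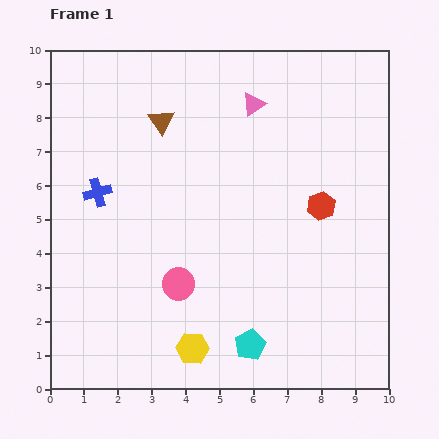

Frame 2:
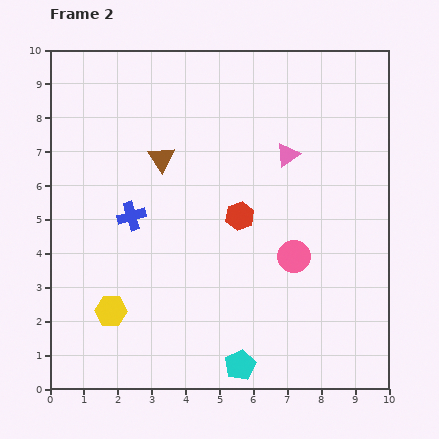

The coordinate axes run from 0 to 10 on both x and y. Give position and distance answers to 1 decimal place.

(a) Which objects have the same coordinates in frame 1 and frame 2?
none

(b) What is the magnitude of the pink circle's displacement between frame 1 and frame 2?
3.5

The pink circle moved from (3.8, 3.1) to (7.2, 3.9), a distance of √(3.4² + 0.8²) ≈ 3.5.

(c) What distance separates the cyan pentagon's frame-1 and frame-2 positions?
0.7

The cyan pentagon moved from (5.9, 1.3) to (5.6, 0.7), a distance of √(0.3² + 0.6²) ≈ 0.7.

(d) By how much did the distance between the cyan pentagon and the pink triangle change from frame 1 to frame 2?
-0.7

Distance in frame 1: 7.1. Distance in frame 2: 6.4.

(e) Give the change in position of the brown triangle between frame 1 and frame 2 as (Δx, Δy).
(0.0, -1.1)

The brown triangle was at (3.3, 7.9) in frame 1 and (3.3, 6.8) in frame 2.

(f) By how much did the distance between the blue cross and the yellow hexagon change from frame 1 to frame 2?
-2.5

Distance in frame 1: 5.4. Distance in frame 2: 2.9.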